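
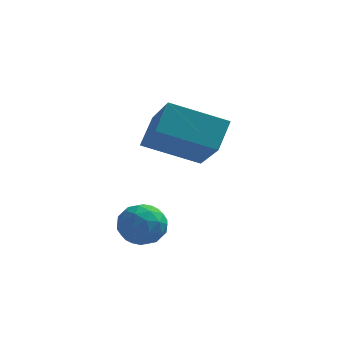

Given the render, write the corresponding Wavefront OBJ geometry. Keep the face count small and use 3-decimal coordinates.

v -1.986 2.794 0.335
v -1.776 3.458 1.01
v -2.57 4.117 -0.787
v -2.36 4.781 -0.112
v -0.5 2.939 -0.268
v -0.29 3.603 0.407
v -1.084 4.262 -1.39
v -0.874 4.926 -0.715
v -2.79 2.019 -2.489
v -2.444 2.448 -2.141
v -1.916 1.452 -2.659
v -1.57 1.881 -2.311
v -2.005 1.497 -2.015
v -2.545 1.847 -1.91
v -1.815 2.053 -2.89
v -2.355 2.403 -2.785
v -1.841 2.469 -2.389
v -1.959 2.125 -1.848
v -2.401 1.775 -2.952
v -2.519 1.431 -2.411
v -2.693 2.283 -2.3
v -1.667 1.617 -2.5
v -1.922 1.391 -2.326
v -1.719 1.643 -2.121
v -2.753 1.93 -2.164
v -2.55 2.182 -1.959
v -2.292 1.623 -1.885
v -1.81 1.718 -2.841
v -1.607 1.97 -2.636
v -2.641 2.257 -2.679
v -2.438 2.509 -2.474
v -2.068 2.277 -2.915
v -2.136 2.548 -2.241
v -1.622 2.215 -2.341
v -1.766 2.316 -2.682
v -2.084 2.522 -2.62
v -2.205 2.346 -1.923
v -1.692 2.013 -2.023
v -1.947 1.787 -1.849
v -2.265 1.992 -1.787
v -1.851 2.358 -2.069
v -2.668 1.887 -2.777
v -2.155 1.554 -2.877
v -2.095 1.908 -3.013
v -2.413 2.113 -2.951
v -2.738 1.685 -2.459
v -2.224 1.352 -2.559
v -2.276 1.378 -2.18
v -2.594 1.584 -2.118
v -2.509 1.542 -2.731
f 2 4 1
f 5 2 1
f 1 4 3
f 3 5 1
f 2 8 4
f 6 2 5
f 6 8 2
f 4 8 3
f 7 5 3
f 3 8 7
f 7 6 5
f 8 6 7
f 9 46 25
f 46 20 49
f 25 49 14
f 46 49 25
f 9 25 21
f 25 14 26
f 21 26 10
f 25 26 21
f 9 21 30
f 21 10 31
f 30 31 16
f 21 31 30
f 9 30 42
f 30 16 45
f 42 45 19
f 30 45 42
f 9 42 46
f 42 19 50
f 46 50 20
f 42 50 46
f 10 26 37
f 26 14 40
f 37 40 18
f 26 40 37
f 14 49 27
f 49 20 48
f 27 48 13
f 49 48 27
f 20 50 47
f 50 19 43
f 47 43 11
f 50 43 47
f 19 45 44
f 45 16 32
f 44 32 15
f 45 32 44
f 16 31 36
f 31 10 33
f 36 33 17
f 31 33 36
f 12 38 24
f 38 18 39
f 24 39 13
f 38 39 24
f 12 24 22
f 24 13 23
f 22 23 11
f 24 23 22
f 12 22 29
f 22 11 28
f 29 28 15
f 22 28 29
f 12 29 34
f 29 15 35
f 34 35 17
f 29 35 34
f 12 34 38
f 34 17 41
f 38 41 18
f 34 41 38
f 13 39 27
f 39 18 40
f 27 40 14
f 39 40 27
f 11 23 47
f 23 13 48
f 47 48 20
f 23 48 47
f 15 28 44
f 28 11 43
f 44 43 19
f 28 43 44
f 17 35 36
f 35 15 32
f 36 32 16
f 35 32 36
f 18 41 37
f 41 17 33
f 37 33 10
f 41 33 37



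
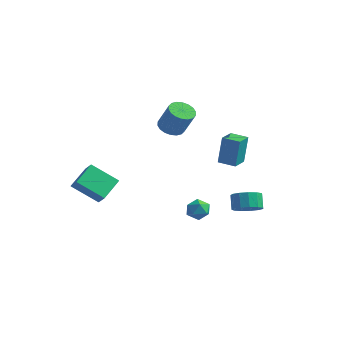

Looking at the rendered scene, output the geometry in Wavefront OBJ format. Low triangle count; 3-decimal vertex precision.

v 2.692 0.295 1.593
v 2.802 0.544 3.513
v 2.495 1.46 1.453
v 2.606 1.709 3.374
v 3.794 0.471 1.506
v 3.905 0.72 3.427
v 3.598 1.636 1.367
v 3.708 1.885 3.287
v -3.514 -2.977 -2.267
v -5.026 -3.688 -1.079
v -3.607 -1.454 -1.474
v -5.119 -2.165 -0.286
v -2.821 -3.295 -1.574
v -4.333 -4.006 -0.386
v -2.914 -1.772 -0.781
v -4.426 -2.483 0.407
v 2.859 3.231 -3.539
v 3.365 2.664 -2.953
v 2.928 3.183 -2.074
v 2.421 3.749 -2.661
v 3.675 3.096 -3.054
v 3.238 3.614 -2.175
v 3.726 3.57 -3.308
v 3.289 4.089 -2.429
v 3.501 3.937 -3.636
v 3.064 4.456 -2.758
v 3.073 4.079 -3.934
v 2.636 4.598 -3.055
v 2.576 3.952 -4.106
v 2.139 4.471 -3.227
v 2.169 3.596 -4.098
v 1.732 4.115 -3.219
v 1.981 3.124 -3.913
v 1.544 3.643 -3.034
v 2.071 2.686 -3.609
v 1.634 3.204 -2.731
v 2.412 2.42 -3.283
v 1.975 2.939 -2.405
v 2.894 2.412 -3.039
v 2.457 2.931 -2.16
v -1.555 1.549 2.81
v -0.859 1.93 2.452
v 0.03 1.832 4.071
v -0.665 1.451 4.43
v -1.065 2.231 2.583
v -0.175 2.133 4.202
v -1.367 2.397 2.759
v -0.478 2.299 4.378
v -1.706 2.395 2.945
v -0.817 2.297 4.564
v -2.016 2.226 3.104
v -1.126 2.128 4.724
v -2.234 1.922 3.206
v -1.345 1.824 4.825
v -2.317 1.545 3.229
v -1.428 1.447 4.848
v -2.25 1.168 3.169
v -1.361 1.07 4.788
v -2.045 0.867 3.038
v -1.155 0.769 4.657
v -1.742 0.701 2.862
v -0.853 0.603 4.481
v -1.403 0.703 2.676
v -0.514 0.605 4.295
v -1.094 0.872 2.516
v -0.204 0.774 4.136
v -0.875 1.176 2.415
v 0.014 1.078 4.034
v -0.792 1.553 2.392
v 0.097 1.455 4.011
v 3.69 -3.221 -0.85
v 4.419 -3.048 -0.641
v 3.561 -3.932 0.181
v 4.29 -3.759 0.39
v 3.74 -3.209 0.407
v 3.819 -2.77 -0.23
v 4.161 -4.21 -0.23
v 4.24 -3.771 -0.867
v 4.71 -3.659 -0.257
v 4.45 -3.041 0.137
v 3.53 -3.939 -0.597
v 3.27 -3.321 -0.203
f 2 4 1
f 5 2 1
f 1 4 3
f 3 5 1
f 2 8 4
f 6 2 5
f 6 8 2
f 4 8 3
f 7 5 3
f 3 8 7
f 7 6 5
f 8 6 7
f 10 12 9
f 13 10 9
f 9 12 11
f 11 13 9
f 10 16 12
f 14 10 13
f 14 16 10
f 12 16 11
f 15 13 11
f 11 16 15
f 15 14 13
f 16 14 15
f 18 17 21
f 18 21 19
f 19 21 22
f 19 22 20
f 21 17 23
f 21 23 22
f 22 23 24
f 22 24 20
f 23 17 25
f 23 25 24
f 24 25 26
f 24 26 20
f 25 17 27
f 25 27 26
f 26 27 28
f 26 28 20
f 27 17 29
f 27 29 28
f 28 29 30
f 28 30 20
f 29 17 31
f 29 31 30
f 30 31 32
f 30 32 20
f 31 17 33
f 31 33 32
f 32 33 34
f 32 34 20
f 33 17 35
f 33 35 34
f 34 35 36
f 34 36 20
f 35 17 37
f 35 37 36
f 36 37 38
f 36 38 20
f 37 17 39
f 37 39 38
f 38 39 40
f 38 40 20
f 39 17 18
f 39 18 40
f 40 18 19
f 40 19 20
f 42 41 45
f 42 45 43
f 43 45 46
f 43 46 44
f 45 41 47
f 45 47 46
f 46 47 48
f 46 48 44
f 47 41 49
f 47 49 48
f 48 49 50
f 48 50 44
f 49 41 51
f 49 51 50
f 50 51 52
f 50 52 44
f 51 41 53
f 51 53 52
f 52 53 54
f 52 54 44
f 53 41 55
f 53 55 54
f 54 55 56
f 54 56 44
f 55 41 57
f 55 57 56
f 56 57 58
f 56 58 44
f 57 41 59
f 57 59 58
f 58 59 60
f 58 60 44
f 59 41 61
f 59 61 60
f 60 61 62
f 60 62 44
f 61 41 63
f 61 63 62
f 62 63 64
f 62 64 44
f 63 41 65
f 63 65 64
f 64 65 66
f 64 66 44
f 65 41 67
f 65 67 66
f 66 67 68
f 66 68 44
f 67 41 69
f 67 69 68
f 68 69 70
f 68 70 44
f 69 41 42
f 69 42 70
f 70 42 43
f 70 43 44
f 71 82 76
f 71 76 72
f 71 72 78
f 71 78 81
f 71 81 82
f 72 76 80
f 76 82 75
f 82 81 73
f 81 78 77
f 78 72 79
f 74 80 75
f 74 75 73
f 74 73 77
f 74 77 79
f 74 79 80
f 75 80 76
f 73 75 82
f 77 73 81
f 79 77 78
f 80 79 72



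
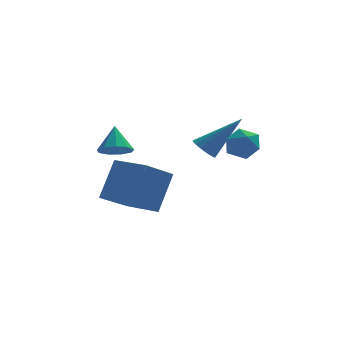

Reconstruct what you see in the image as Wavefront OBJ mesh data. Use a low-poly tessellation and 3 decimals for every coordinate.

v -1.588 -3.657 -0.739
v -0.906 -3.801 -0.671
v -1.532 -2.923 0.259
v -0.966 -3.417 -0.951
v -1.316 -3.146 -1.131
v -1.794 -3.113 -1.128
v -2.175 -3.336 -0.943
v -2.282 -3.709 -0.662
v -2.064 -4.058 -0.417
v -1.623 -4.219 -0.323
v -1.166 -4.118 -0.423
v 0.31 -1.319 -4.992
v -0.869 -2.22 -4.103
v -0.779 -0.035 -5.136
v -1.959 -0.936 -4.247
v 0.999 -0.544 -3.293
v -0.181 -1.445 -2.404
v -0.091 0.74 -3.437
v -1.27 -0.161 -2.548
v 2.296 -0.018 -2.179
v 2.723 0.11 -2.61
v 3.824 0.058 -0.641
v 2.625 0.377 -2.526
v 2.451 0.554 -2.362
v 2.242 0.599 -2.156
v 2.045 0.503 -1.956
v 1.906 0.288 -1.807
v 1.856 0.002 -1.743
v 1.906 -0.288 -1.779
v 2.046 -0.516 -1.907
v 2.243 -0.63 -2.097
v 2.453 -0.604 -2.306
v 2.626 -0.444 -2.486
v 2.723 -0.186 -2.596
v 3.442 -1.233 -1.883
v 4.176 -1.513 -1.687
v 2.904 -2.007 -0.973
v 3.638 -2.287 -0.777
v 3.437 -1.521 -0.605
v 3.77 -1.043 -1.168
v 3.31 -2.477 -1.492
v 3.643 -1.999 -2.055
v 4.095 -2.281 -1.445
v 4.173 -1.691 -0.897
v 2.907 -1.829 -1.763
v 2.985 -1.239 -1.215
f 2 1 4
f 2 4 3
f 4 1 5
f 4 5 3
f 5 1 6
f 5 6 3
f 6 1 7
f 6 7 3
f 7 1 8
f 7 8 3
f 8 1 9
f 8 9 3
f 9 1 10
f 9 10 3
f 10 1 11
f 10 11 3
f 11 1 2
f 11 2 3
f 13 15 12
f 16 13 12
f 12 15 14
f 14 16 12
f 13 19 15
f 17 13 16
f 17 19 13
f 15 19 14
f 18 16 14
f 14 19 18
f 18 17 16
f 19 17 18
f 21 20 23
f 21 23 22
f 23 20 24
f 23 24 22
f 24 20 25
f 24 25 22
f 25 20 26
f 25 26 22
f 26 20 27
f 26 27 22
f 27 20 28
f 27 28 22
f 28 20 29
f 28 29 22
f 29 20 30
f 29 30 22
f 30 20 31
f 30 31 22
f 31 20 32
f 31 32 22
f 32 20 33
f 32 33 22
f 33 20 34
f 33 34 22
f 34 20 21
f 34 21 22
f 35 46 40
f 35 40 36
f 35 36 42
f 35 42 45
f 35 45 46
f 36 40 44
f 40 46 39
f 46 45 37
f 45 42 41
f 42 36 43
f 38 44 39
f 38 39 37
f 38 37 41
f 38 41 43
f 38 43 44
f 39 44 40
f 37 39 46
f 41 37 45
f 43 41 42
f 44 43 36



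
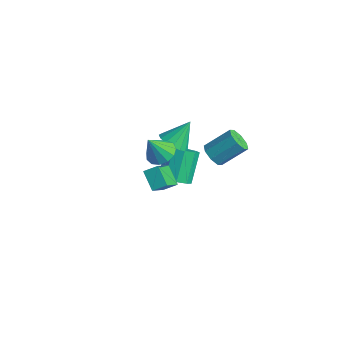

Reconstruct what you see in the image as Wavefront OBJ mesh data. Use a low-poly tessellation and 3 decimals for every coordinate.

v -2.03 1.394 -3.438
v -1.086 1.56 -3.12
v -1.846 2.792 -1.504
v -2.79 2.626 -1.822
v -1.27 2.044 -3.577
v -2.03 3.277 -1.961
v -1.81 2.224 -3.968
v -2.57 3.457 -2.352
v -2.453 2.016 -4.112
v -3.213 3.249 -2.496
v -2.898 1.516 -3.94
v -3.658 2.749 -2.324
v -2.937 0.959 -3.533
v -3.697 2.192 -1.917
v -2.551 0.605 -3.082
v -3.312 1.838 -1.466
v -1.922 0.62 -2.797
v -2.682 1.853 -1.181
v -1.343 0.997 -2.812
v -2.103 2.23 -1.197
v -2.874 2.004 -0.872
v -2.154 2.477 -1.339
v -2.746 3.156 0.492
v -2.581 2.705 -1.491
v -3.087 2.744 -1.478
v -3.535 2.585 -1.301
v -3.806 2.271 -1.01
v -3.828 1.885 -0.682
v -3.593 1.53 -0.405
v -3.166 1.303 -0.253
v -2.661 1.263 -0.266
v -2.212 1.422 -0.442
v -1.941 1.737 -0.734
v -1.92 2.123 -1.062
v 0.241 2.351 0.093
v 0.722 1.789 0.447
v 1.4 3.107 1.62
v 0.919 3.669 1.267
v 1.003 2.075 -0.036
v 1.68 3.393 1.137
v 0.837 2.523 -0.443
v 1.514 3.841 0.73
v 0.322 2.87 -0.536
v 1 4.188 0.637
v -0.24 2.913 -0.26
v 0.438 4.231 0.913
v -0.52 2.627 0.223
v 0.157 3.945 1.396
v -0.354 2.179 0.63
v 0.323 3.497 1.803
v 0.16 1.832 0.723
v 0.838 3.15 1.896
v 2.616 -4.427 4.769
v 3.039 -3.788 5.158
v 1.887 -3.119 3.413
v 2.31 -2.48 3.802
v 3.63 -4.64 4.018
v 4.053 -4.001 4.407
v 2.901 -3.332 2.662
v 3.324 -2.693 3.051
v -2.268 0.624 -0.512
v -1.706 1.261 -0.11
v -2.472 -0.144 0.992
v -2.197 1.455 -0.078
v -2.712 1.385 -0.183
v -3.085 1.073 -0.393
v -3.2 0.619 -0.64
v -3.018 0.166 -0.846
v -2.599 -0.141 -0.947
v -2.075 -0.206 -0.909
v -1.612 -0.007 -0.745
v -1.357 0.392 -0.507
v -1.392 0.865 -0.27
f 2 1 5
f 2 5 3
f 3 5 6
f 3 6 4
f 5 1 7
f 5 7 6
f 6 7 8
f 6 8 4
f 7 1 9
f 7 9 8
f 8 9 10
f 8 10 4
f 9 1 11
f 9 11 10
f 10 11 12
f 10 12 4
f 11 1 13
f 11 13 12
f 12 13 14
f 12 14 4
f 13 1 15
f 13 15 14
f 14 15 16
f 14 16 4
f 15 1 17
f 15 17 16
f 16 17 18
f 16 18 4
f 17 1 19
f 17 19 18
f 18 19 20
f 18 20 4
f 19 1 2
f 19 2 20
f 20 2 3
f 20 3 4
f 22 21 24
f 22 24 23
f 24 21 25
f 24 25 23
f 25 21 26
f 25 26 23
f 26 21 27
f 26 27 23
f 27 21 28
f 27 28 23
f 28 21 29
f 28 29 23
f 29 21 30
f 29 30 23
f 30 21 31
f 30 31 23
f 31 21 32
f 31 32 23
f 32 21 33
f 32 33 23
f 33 21 34
f 33 34 23
f 34 21 22
f 34 22 23
f 36 35 39
f 36 39 37
f 37 39 40
f 37 40 38
f 39 35 41
f 39 41 40
f 40 41 42
f 40 42 38
f 41 35 43
f 41 43 42
f 42 43 44
f 42 44 38
f 43 35 45
f 43 45 44
f 44 45 46
f 44 46 38
f 45 35 47
f 45 47 46
f 46 47 48
f 46 48 38
f 47 35 49
f 47 49 48
f 48 49 50
f 48 50 38
f 49 35 51
f 49 51 50
f 50 51 52
f 50 52 38
f 51 35 36
f 51 36 52
f 52 36 37
f 52 37 38
f 54 56 53
f 57 54 53
f 53 56 55
f 55 57 53
f 54 60 56
f 58 54 57
f 58 60 54
f 56 60 55
f 59 57 55
f 55 60 59
f 59 58 57
f 60 58 59
f 62 61 64
f 62 64 63
f 64 61 65
f 64 65 63
f 65 61 66
f 65 66 63
f 66 61 67
f 66 67 63
f 67 61 68
f 67 68 63
f 68 61 69
f 68 69 63
f 69 61 70
f 69 70 63
f 70 61 71
f 70 71 63
f 71 61 72
f 71 72 63
f 72 61 73
f 72 73 63
f 73 61 62
f 73 62 63



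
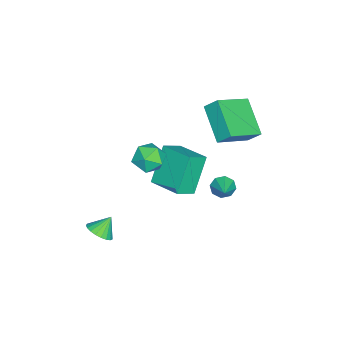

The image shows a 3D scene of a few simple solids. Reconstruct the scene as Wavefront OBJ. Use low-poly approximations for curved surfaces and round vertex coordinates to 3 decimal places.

v -0.68 0.767 -2.486
v -0.353 0.775 -3.036
v 0.34 1.153 -1.874
v -0.571 1.203 -2.942
v -0.853 1.376 -2.581
v -1.034 1.192 -2.164
v -1.007 0.759 -1.936
v -0.788 0.331 -2.03
v -0.506 0.158 -2.391
v -0.326 0.342 -2.808
v 4.261 -3.646 -2.645
v 4.865 -3.332 -2.379
v 3.719 -3.254 -1.875
v 4.758 -3.117 -2.565
v 4.565 -2.993 -2.764
v 4.319 -2.982 -2.942
v 4.064 -3.086 -3.069
v 3.843 -3.287 -3.123
v 3.694 -3.55 -3.094
v 3.643 -3.829 -2.987
v 3.699 -4.077 -2.821
v 3.853 -4.251 -2.625
v 4.077 -4.319 -2.432
v 4.332 -4.272 -2.276
v 4.576 -4.116 -2.183
v 4.765 -3.879 -2.171
v 4.867 -3.602 -2.24
v 3.737 -0.861 2.617
v 4.465 -1.243 2.912
v 2.995 -1.477 3.648
v 3.723 -1.859 3.943
v 3.622 -0.995 4.018
v 4.081 -0.614 3.38
v 3.379 -2.106 3.18
v 3.838 -1.725 2.542
v 4.243 -2.012 3.26
v 4.393 -1.325 3.778
v 3.067 -1.395 2.782
v 3.217 -0.708 3.3
v -0.195 -0.08 3.919
v -0.166 0.572 4.609
v -1.7 0.93 3.027
v -1.671 1.582 3.717
v 1.191 1.018 2.823
v 1.22 1.67 3.513
v -0.314 2.028 1.931
v -0.285 2.68 2.621
v 2.631 -0.841 0.597
v 1.488 -0.646 2.312
v 3.364 0.66 0.915
v 2.221 0.855 2.63
v 3.459 -1.375 1.21
v 2.316 -1.18 2.925
v 4.192 0.126 1.528
v 3.049 0.321 3.243
f 2 1 4
f 2 4 3
f 4 1 5
f 4 5 3
f 5 1 6
f 5 6 3
f 6 1 7
f 6 7 3
f 7 1 8
f 7 8 3
f 8 1 9
f 8 9 3
f 9 1 10
f 9 10 3
f 10 1 2
f 10 2 3
f 12 11 14
f 12 14 13
f 14 11 15
f 14 15 13
f 15 11 16
f 15 16 13
f 16 11 17
f 16 17 13
f 17 11 18
f 17 18 13
f 18 11 19
f 18 19 13
f 19 11 20
f 19 20 13
f 20 11 21
f 20 21 13
f 21 11 22
f 21 22 13
f 22 11 23
f 22 23 13
f 23 11 24
f 23 24 13
f 24 11 25
f 24 25 13
f 25 11 26
f 25 26 13
f 26 11 27
f 26 27 13
f 27 11 12
f 27 12 13
f 28 39 33
f 28 33 29
f 28 29 35
f 28 35 38
f 28 38 39
f 29 33 37
f 33 39 32
f 39 38 30
f 38 35 34
f 35 29 36
f 31 37 32
f 31 32 30
f 31 30 34
f 31 34 36
f 31 36 37
f 32 37 33
f 30 32 39
f 34 30 38
f 36 34 35
f 37 36 29
f 41 43 40
f 44 41 40
f 40 43 42
f 42 44 40
f 41 47 43
f 45 41 44
f 45 47 41
f 43 47 42
f 46 44 42
f 42 47 46
f 46 45 44
f 47 45 46
f 49 51 48
f 52 49 48
f 48 51 50
f 50 52 48
f 49 55 51
f 53 49 52
f 53 55 49
f 51 55 50
f 54 52 50
f 50 55 54
f 54 53 52
f 55 53 54



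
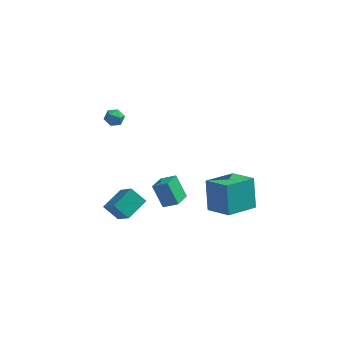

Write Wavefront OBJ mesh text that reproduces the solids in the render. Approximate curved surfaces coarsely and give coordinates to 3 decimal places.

v 2.408 -2.664 -2.042
v 2.155 -1.696 -0.287
v 3.793 -1.218 -2.64
v 3.541 -0.25 -0.885
v 3.699 -3.61 -1.335
v 3.447 -2.642 0.42
v 5.085 -2.164 -1.933
v 4.832 -1.196 -0.178
v -1.801 -4.556 -1.427
v -2.691 -4.25 -0.699
v -2.637 -3.36 -2.951
v -3.528 -3.055 -2.223
v -0.992 -3.365 -0.937
v -1.883 -3.06 -0.209
v -1.829 -2.17 -2.461
v -2.719 -1.864 -1.733
v -4.324 3.679 -0.464
v -3.68 3.581 -0.633
v -4.18 3.079 0.433
v -3.536 2.981 0.264
v -3.745 3.592 0.454
v -3.834 3.963 -0.101
v -4.026 2.697 -0.099
v -4.115 3.068 -0.654
v -3.496 2.974 -0.408
v -3.322 3.527 -0.066
v -4.538 3.133 -0.134
v -4.364 3.686 0.208
v -0.554 -3.977 1.168
v 0.317 -4.091 1.704
v -0.222 -2.923 0.852
v 0.65 -3.037 1.389
v 0.13 -4.563 -0.069
v 1.002 -4.677 0.468
v 0.463 -3.509 -0.384
v 1.334 -3.623 0.152
f 2 4 1
f 5 2 1
f 1 4 3
f 3 5 1
f 2 8 4
f 6 2 5
f 6 8 2
f 4 8 3
f 7 5 3
f 3 8 7
f 7 6 5
f 8 6 7
f 10 12 9
f 13 10 9
f 9 12 11
f 11 13 9
f 10 16 12
f 14 10 13
f 14 16 10
f 12 16 11
f 15 13 11
f 11 16 15
f 15 14 13
f 16 14 15
f 17 28 22
f 17 22 18
f 17 18 24
f 17 24 27
f 17 27 28
f 18 22 26
f 22 28 21
f 28 27 19
f 27 24 23
f 24 18 25
f 20 26 21
f 20 21 19
f 20 19 23
f 20 23 25
f 20 25 26
f 21 26 22
f 19 21 28
f 23 19 27
f 25 23 24
f 26 25 18
f 30 32 29
f 33 30 29
f 29 32 31
f 31 33 29
f 30 36 32
f 34 30 33
f 34 36 30
f 32 36 31
f 35 33 31
f 31 36 35
f 35 34 33
f 36 34 35



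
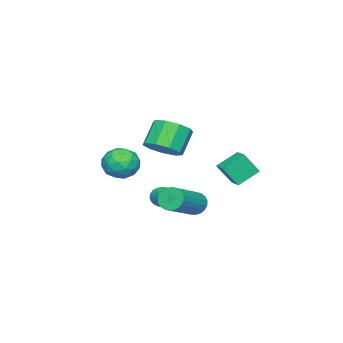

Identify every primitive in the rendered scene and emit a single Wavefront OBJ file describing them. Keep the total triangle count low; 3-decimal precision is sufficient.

v 3.747 2.39 2.538
v 4.252 3.034 2.936
v 3.397 3.035 4.019
v 2.893 2.39 3.622
v 3.808 3.296 2.586
v 2.954 3.297 3.669
v 3.337 3.134 2.214
v 2.482 3.135 3.297
v 3.057 2.623 1.993
v 2.202 2.624 3.077
v 3.1 2.003 2.028
v 2.246 2.004 3.112
v 3.446 1.564 2.301
v 2.592 1.565 3.385
v 3.933 1.511 2.686
v 3.079 1.512 3.769
v 4.333 1.869 3.001
v 3.479 1.87 4.084
v 4.459 2.471 3.1
v 3.604 2.472 4.183
v -0.958 -0.51 -2.682
v -0.561 -0.703 -3.073
v 0.038 0.27 -2.058
v -0.641 -0.515 -3.18
v -0.77 -0.327 -3.21
v -0.927 -0.166 -3.16
v -1.089 -0.058 -3.038
v -1.231 -0.019 -2.861
v -1.331 -0.054 -2.656
v -1.374 -0.159 -2.456
v -1.354 -0.317 -2.29
v -1.274 -0.505 -2.184
v -1.145 -0.693 -2.153
v -0.988 -0.854 -2.203
v -0.826 -0.962 -2.326
v -0.685 -1.001 -2.503
v -0.584 -0.966 -2.707
v -0.541 -0.861 -2.908
v -1.82 3.752 -0.27
v -1.434 3.157 0.772
v -1.281 4.389 -0.106
v -0.895 3.794 0.936
v -0.925 3.166 -0.936
v -0.539 2.571 0.106
v -0.386 3.803 -0.772
v -0 3.208 0.27
v 0.227 1.909 -2.111
v 0.519 2.126 -2.662
v 2.465 2.049 -1.659
v 2.173 1.831 -1.109
v 0.462 2.361 -2.531
v 2.407 2.283 -1.529
v 0.363 2.517 -2.328
v 2.309 2.44 -1.326
v 0.241 2.568 -2.088
v 2.187 2.491 -1.085
v 0.117 2.505 -1.851
v 2.062 2.428 -0.849
v 0.012 2.339 -1.66
v 1.957 2.262 -0.657
v -0.056 2.099 -1.546
v 1.889 2.021 -0.544
v -0.075 1.825 -1.531
v 1.87 1.748 -0.528
v -0.042 1.566 -1.615
v 1.904 1.489 -0.613
v 0.038 1.367 -1.786
v 1.983 1.289 -0.783
v 0.151 1.261 -2.012
v 2.096 1.183 -1.01
v 0.276 1.267 -2.256
v 2.222 1.189 -1.254
v 0.394 1.384 -2.475
v 2.339 1.306 -1.472
v 0.482 1.592 -2.631
v 2.428 1.514 -1.628
v 0.527 1.854 -2.697
v 2.472 1.777 -1.694
v 1.992 -0.133 1.101
v 2.513 0.47 0.631
v 3.087 -1.15 1.009
v 3.608 -0.547 0.539
v 3.427 -0.402 1.434
v 2.75 0.226 1.492
v 2.85 -0.906 0.148
v 2.173 -0.278 0.206
v 3.043 -0.008 0.042
v 3.399 0.304 0.837
v 2.201 -0.984 0.803
v 2.557 -0.672 1.598
v 2.156 0.258 0.875
v 3.444 -0.938 0.765
v 3.337 -0.853 1.292
v 3.643 -0.498 1.016
v 2.296 0.114 1.38
v 2.602 0.469 1.104
v 3.139 -0.044 1.576
v 2.998 -1.149 0.536
v 3.304 -0.794 0.26
v 1.957 -0.182 0.624
v 2.263 0.173 0.348
v 2.461 -0.636 0.064
v 2.774 0.332 0.252
v 3.417 -0.266 0.197
v 2.972 -0.477 -0.032
v 2.574 -0.108 0.002
v 2.984 0.515 0.719
v 3.627 -0.083 0.665
v 3.521 0.002 1.191
v 3.123 0.371 1.225
v 3.295 0.234 0.373
v 1.973 -0.597 0.975
v 2.616 -1.195 0.921
v 2.477 -1.051 0.415
v 2.079 -0.682 0.449
v 2.183 -0.414 1.443
v 2.826 -1.012 1.388
v 3.026 -0.572 1.638
v 2.628 -0.203 1.672
v 2.305 -0.914 1.267
f 2 1 5
f 2 5 3
f 3 5 6
f 3 6 4
f 5 1 7
f 5 7 6
f 6 7 8
f 6 8 4
f 7 1 9
f 7 9 8
f 8 9 10
f 8 10 4
f 9 1 11
f 9 11 10
f 10 11 12
f 10 12 4
f 11 1 13
f 11 13 12
f 12 13 14
f 12 14 4
f 13 1 15
f 13 15 14
f 14 15 16
f 14 16 4
f 15 1 17
f 15 17 16
f 16 17 18
f 16 18 4
f 17 1 19
f 17 19 18
f 18 19 20
f 18 20 4
f 19 1 2
f 19 2 20
f 20 2 3
f 20 3 4
f 22 21 24
f 22 24 23
f 24 21 25
f 24 25 23
f 25 21 26
f 25 26 23
f 26 21 27
f 26 27 23
f 27 21 28
f 27 28 23
f 28 21 29
f 28 29 23
f 29 21 30
f 29 30 23
f 30 21 31
f 30 31 23
f 31 21 32
f 31 32 23
f 32 21 33
f 32 33 23
f 33 21 34
f 33 34 23
f 34 21 35
f 34 35 23
f 35 21 36
f 35 36 23
f 36 21 37
f 36 37 23
f 37 21 38
f 37 38 23
f 38 21 22
f 38 22 23
f 40 42 39
f 43 40 39
f 39 42 41
f 41 43 39
f 40 46 42
f 44 40 43
f 44 46 40
f 42 46 41
f 45 43 41
f 41 46 45
f 45 44 43
f 46 44 45
f 48 47 51
f 48 51 49
f 49 51 52
f 49 52 50
f 51 47 53
f 51 53 52
f 52 53 54
f 52 54 50
f 53 47 55
f 53 55 54
f 54 55 56
f 54 56 50
f 55 47 57
f 55 57 56
f 56 57 58
f 56 58 50
f 57 47 59
f 57 59 58
f 58 59 60
f 58 60 50
f 59 47 61
f 59 61 60
f 60 61 62
f 60 62 50
f 61 47 63
f 61 63 62
f 62 63 64
f 62 64 50
f 63 47 65
f 63 65 64
f 64 65 66
f 64 66 50
f 65 47 67
f 65 67 66
f 66 67 68
f 66 68 50
f 67 47 69
f 67 69 68
f 68 69 70
f 68 70 50
f 69 47 71
f 69 71 70
f 70 71 72
f 70 72 50
f 71 47 73
f 71 73 72
f 72 73 74
f 72 74 50
f 73 47 75
f 73 75 74
f 74 75 76
f 74 76 50
f 75 47 77
f 75 77 76
f 76 77 78
f 76 78 50
f 77 47 48
f 77 48 78
f 78 48 49
f 78 49 50
f 79 116 95
f 116 90 119
f 95 119 84
f 116 119 95
f 79 95 91
f 95 84 96
f 91 96 80
f 95 96 91
f 79 91 100
f 91 80 101
f 100 101 86
f 91 101 100
f 79 100 112
f 100 86 115
f 112 115 89
f 100 115 112
f 79 112 116
f 112 89 120
f 116 120 90
f 112 120 116
f 80 96 107
f 96 84 110
f 107 110 88
f 96 110 107
f 84 119 97
f 119 90 118
f 97 118 83
f 119 118 97
f 90 120 117
f 120 89 113
f 117 113 81
f 120 113 117
f 89 115 114
f 115 86 102
f 114 102 85
f 115 102 114
f 86 101 106
f 101 80 103
f 106 103 87
f 101 103 106
f 82 108 94
f 108 88 109
f 94 109 83
f 108 109 94
f 82 94 92
f 94 83 93
f 92 93 81
f 94 93 92
f 82 92 99
f 92 81 98
f 99 98 85
f 92 98 99
f 82 99 104
f 99 85 105
f 104 105 87
f 99 105 104
f 82 104 108
f 104 87 111
f 108 111 88
f 104 111 108
f 83 109 97
f 109 88 110
f 97 110 84
f 109 110 97
f 81 93 117
f 93 83 118
f 117 118 90
f 93 118 117
f 85 98 114
f 98 81 113
f 114 113 89
f 98 113 114
f 87 105 106
f 105 85 102
f 106 102 86
f 105 102 106
f 88 111 107
f 111 87 103
f 107 103 80
f 111 103 107



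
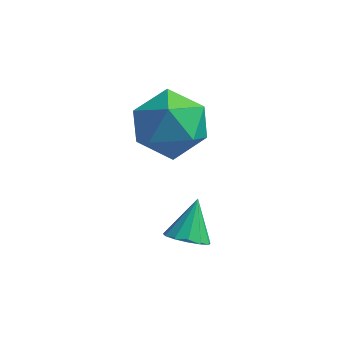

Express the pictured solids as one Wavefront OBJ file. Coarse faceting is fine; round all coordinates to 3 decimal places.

v 1.89 0.998 -0.426
v 2.802 1.316 -0.368
v 2.378 -0.456 -0.112
v 3.29 -0.138 -0.054
v 2.645 0.115 0.622
v 2.344 1.013 0.428
v 2.836 -0.153 -0.908
v 2.535 0.745 -1.102
v 3.386 0.605 -0.666
v 3.269 0.77 0.28
v 1.911 0.09 -0.76
v 1.794 0.255 0.186
v 3.442 -1.11 -2.709
v 3.974 -1.19 -2.659
v 3.478 -0.39 -1.931
v 3.939 -0.968 -2.864
v 3.747 -0.79 -3.019
v 3.458 -0.714 -3.076
v 3.164 -0.764 -3.016
v 2.958 -0.923 -2.859
v 2.906 -1.142 -2.654
v 3.024 -1.351 -2.466
v 3.275 -1.483 -2.356
v 3.578 -1.496 -2.357
v 3.839 -1.387 -2.47
f 1 12 6
f 1 6 2
f 1 2 8
f 1 8 11
f 1 11 12
f 2 6 10
f 6 12 5
f 12 11 3
f 11 8 7
f 8 2 9
f 4 10 5
f 4 5 3
f 4 3 7
f 4 7 9
f 4 9 10
f 5 10 6
f 3 5 12
f 7 3 11
f 9 7 8
f 10 9 2
f 14 13 16
f 14 16 15
f 16 13 17
f 16 17 15
f 17 13 18
f 17 18 15
f 18 13 19
f 18 19 15
f 19 13 20
f 19 20 15
f 20 13 21
f 20 21 15
f 21 13 22
f 21 22 15
f 22 13 23
f 22 23 15
f 23 13 24
f 23 24 15
f 24 13 25
f 24 25 15
f 25 13 14
f 25 14 15



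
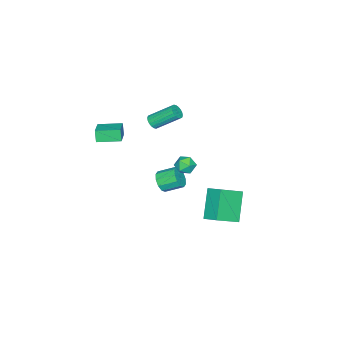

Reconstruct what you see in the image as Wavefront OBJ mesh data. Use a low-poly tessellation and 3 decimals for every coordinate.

v 2.536 -2.614 3.291
v 2.329 -2.802 4.051
v 1.883 -1.36 3.423
v 1.676 -1.548 4.183
v 3.624 -2.092 3.717
v 3.417 -2.28 4.477
v 2.971 -0.838 3.849
v 2.764 -1.026 4.609
v -3.202 -2.498 0.469
v -2.797 -2.196 0.306
v -3.354 -0.86 1.409
v -3.758 -1.162 1.571
v -2.969 -2.141 0.154
v -3.525 -0.805 1.256
v -3.186 -2.157 0.063
v -3.743 -0.821 1.166
v -3.406 -2.241 0.053
v -3.963 -0.904 1.156
v -3.586 -2.375 0.125
v -4.143 -1.039 1.228
v -3.69 -2.534 0.265
v -4.247 -1.197 1.368
v -3.697 -2.686 0.446
v -4.254 -1.349 1.549
v -3.606 -2.8 0.631
v -4.163 -1.464 1.734
v -3.435 -2.855 0.784
v -3.991 -1.519 1.886
v -3.217 -2.839 0.874
v -3.774 -1.503 1.977
v -2.997 -2.756 0.884
v -3.554 -1.419 1.987
v -2.817 -2.621 0.812
v -3.374 -1.285 1.915
v -2.713 -2.463 0.672
v -3.27 -1.126 1.775
v -2.706 -2.311 0.491
v -3.263 -0.974 1.594
v 1.023 0.558 -0.599
v 1.519 0.489 -0.081
v 1.093 1.474 0.456
v 0.597 1.542 -0.061
v 1.692 0.741 -0.405
v 1.266 1.726 0.133
v 1.609 0.923 -0.803
v 1.183 1.907 -0.265
v 1.303 0.965 -1.123
v 0.877 1.949 -0.585
v 0.889 0.852 -1.243
v 0.464 1.836 -0.705
v 0.527 0.626 -1.116
v 0.101 1.611 -0.579
v 0.354 0.374 -0.793
v -0.072 1.359 -0.255
v 0.437 0.193 -0.395
v 0.011 1.177 0.143
v 0.743 0.151 -0.075
v 0.317 1.135 0.463
v 1.156 0.264 0.045
v 0.731 1.248 0.583
v -1.6 3.362 -4.998
v -2.932 2.875 -3.422
v -1.359 4.353 -4.488
v -2.69 3.865 -2.912
v -0.29 2.595 -4.128
v -1.621 2.107 -2.552
v -0.048 3.585 -3.618
v -1.38 3.098 -2.042
v -0.079 1.858 1.172
v 0.244 2.058 0.604
v 0.896 1.662 1.656
v 1.219 1.862 1.088
v 0.882 2.319 1.468
v 0.279 2.44 1.169
v 0.861 1.28 1.091
v 0.258 1.401 0.792
v 0.825 1.701 0.554
v 0.837 2.343 0.787
v 0.303 1.377 1.473
v 0.315 2.019 1.706
f 2 4 1
f 5 2 1
f 1 4 3
f 3 5 1
f 2 8 4
f 6 2 5
f 6 8 2
f 4 8 3
f 7 5 3
f 3 8 7
f 7 6 5
f 8 6 7
f 10 9 13
f 10 13 11
f 11 13 14
f 11 14 12
f 13 9 15
f 13 15 14
f 14 15 16
f 14 16 12
f 15 9 17
f 15 17 16
f 16 17 18
f 16 18 12
f 17 9 19
f 17 19 18
f 18 19 20
f 18 20 12
f 19 9 21
f 19 21 20
f 20 21 22
f 20 22 12
f 21 9 23
f 21 23 22
f 22 23 24
f 22 24 12
f 23 9 25
f 23 25 24
f 24 25 26
f 24 26 12
f 25 9 27
f 25 27 26
f 26 27 28
f 26 28 12
f 27 9 29
f 27 29 28
f 28 29 30
f 28 30 12
f 29 9 31
f 29 31 30
f 30 31 32
f 30 32 12
f 31 9 33
f 31 33 32
f 32 33 34
f 32 34 12
f 33 9 35
f 33 35 34
f 34 35 36
f 34 36 12
f 35 9 37
f 35 37 36
f 36 37 38
f 36 38 12
f 37 9 10
f 37 10 38
f 38 10 11
f 38 11 12
f 40 39 43
f 40 43 41
f 41 43 44
f 41 44 42
f 43 39 45
f 43 45 44
f 44 45 46
f 44 46 42
f 45 39 47
f 45 47 46
f 46 47 48
f 46 48 42
f 47 39 49
f 47 49 48
f 48 49 50
f 48 50 42
f 49 39 51
f 49 51 50
f 50 51 52
f 50 52 42
f 51 39 53
f 51 53 52
f 52 53 54
f 52 54 42
f 53 39 55
f 53 55 54
f 54 55 56
f 54 56 42
f 55 39 57
f 55 57 56
f 56 57 58
f 56 58 42
f 57 39 59
f 57 59 58
f 58 59 60
f 58 60 42
f 59 39 40
f 59 40 60
f 60 40 41
f 60 41 42
f 62 64 61
f 65 62 61
f 61 64 63
f 63 65 61
f 62 68 64
f 66 62 65
f 66 68 62
f 64 68 63
f 67 65 63
f 63 68 67
f 67 66 65
f 68 66 67
f 69 80 74
f 69 74 70
f 69 70 76
f 69 76 79
f 69 79 80
f 70 74 78
f 74 80 73
f 80 79 71
f 79 76 75
f 76 70 77
f 72 78 73
f 72 73 71
f 72 71 75
f 72 75 77
f 72 77 78
f 73 78 74
f 71 73 80
f 75 71 79
f 77 75 76
f 78 77 70



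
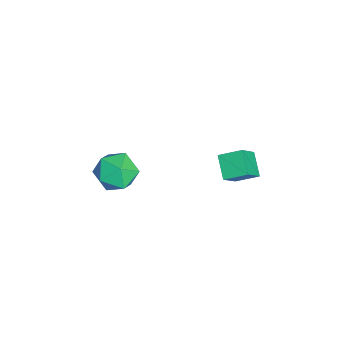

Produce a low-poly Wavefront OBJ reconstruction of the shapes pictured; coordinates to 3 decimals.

v 0.013 -2.896 2.404
v 0.689 -2.304 1.782
v 0.331 -4.316 1.398
v 1.007 -3.724 0.776
v 1.285 -3.969 1.804
v 1.089 -3.091 2.426
v -0.069 -3.529 0.754
v -0.265 -2.651 1.376
v 0.638 -2.694 0.762
v 1.475 -2.967 1.411
v -0.455 -3.653 1.769
v 0.382 -3.926 2.418
v 0.517 1.782 0.772
v -0.494 1.576 1.442
v 0.617 2.807 1.239
v -0.394 2.6 1.909
v 1.334 1.22 1.831
v 0.323 1.013 2.501
v 1.434 2.244 2.298
v 0.423 2.038 2.968
f 1 12 6
f 1 6 2
f 1 2 8
f 1 8 11
f 1 11 12
f 2 6 10
f 6 12 5
f 12 11 3
f 11 8 7
f 8 2 9
f 4 10 5
f 4 5 3
f 4 3 7
f 4 7 9
f 4 9 10
f 5 10 6
f 3 5 12
f 7 3 11
f 9 7 8
f 10 9 2
f 14 16 13
f 17 14 13
f 13 16 15
f 15 17 13
f 14 20 16
f 18 14 17
f 18 20 14
f 16 20 15
f 19 17 15
f 15 20 19
f 19 18 17
f 20 18 19



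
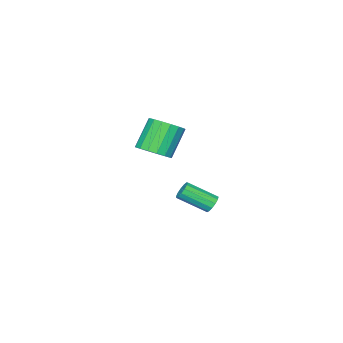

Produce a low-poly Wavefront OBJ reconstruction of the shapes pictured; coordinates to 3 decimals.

v -1.744 2.354 -3.85
v -1.539 2.087 -4.417
v -0.512 0.579 -3.338
v -0.716 0.846 -2.77
v -1.279 2.335 -4.318
v -0.252 0.827 -3.239
v -1.167 2.588 -4.071
v -0.14 1.08 -2.991
v -1.238 2.768 -3.752
v -0.211 1.259 -2.673
v -1.47 2.816 -3.465
v -0.443 1.307 -2.386
v -1.788 2.717 -3.3
v -0.761 1.209 -2.221
v -2.092 2.503 -3.309
v -1.065 0.995 -2.23
v -2.286 2.242 -3.49
v -1.259 0.734 -2.411
v -2.307 2.017 -3.785
v -1.28 0.508 -2.706
v -2.149 1.898 -4.1
v -1.122 0.39 -3.021
v -1.863 1.925 -4.336
v -0.836 0.416 -3.257
v 3.376 2.365 2.781
v 4.113 1.718 3.28
v 2.82 1.588 5.018
v 2.084 2.235 4.519
v 4.255 2.205 3.423
v 2.962 2.074 5.161
v 4.196 2.728 3.418
v 2.904 2.597 5.156
v 3.95 3.168 3.268
v 2.657 3.037 5.006
v 3.572 3.424 3.006
v 2.279 3.294 4.744
v 3.149 3.438 2.693
v 1.856 3.307 4.43
v 2.778 3.206 2.399
v 1.485 3.075 4.137
v 2.545 2.781 2.194
v 1.252 2.651 3.931
v 2.502 2.261 2.122
v 1.209 2.131 3.86
v 2.659 1.765 2.202
v 1.366 1.635 3.94
v 2.981 1.407 2.414
v 1.688 1.276 4.152
v 3.393 1.268 2.711
v 2.1 1.137 4.449
v 3.802 1.38 3.023
v 2.509 1.249 4.761
f 2 1 5
f 2 5 3
f 3 5 6
f 3 6 4
f 5 1 7
f 5 7 6
f 6 7 8
f 6 8 4
f 7 1 9
f 7 9 8
f 8 9 10
f 8 10 4
f 9 1 11
f 9 11 10
f 10 11 12
f 10 12 4
f 11 1 13
f 11 13 12
f 12 13 14
f 12 14 4
f 13 1 15
f 13 15 14
f 14 15 16
f 14 16 4
f 15 1 17
f 15 17 16
f 16 17 18
f 16 18 4
f 17 1 19
f 17 19 18
f 18 19 20
f 18 20 4
f 19 1 21
f 19 21 20
f 20 21 22
f 20 22 4
f 21 1 23
f 21 23 22
f 22 23 24
f 22 24 4
f 23 1 2
f 23 2 24
f 24 2 3
f 24 3 4
f 26 25 29
f 26 29 27
f 27 29 30
f 27 30 28
f 29 25 31
f 29 31 30
f 30 31 32
f 30 32 28
f 31 25 33
f 31 33 32
f 32 33 34
f 32 34 28
f 33 25 35
f 33 35 34
f 34 35 36
f 34 36 28
f 35 25 37
f 35 37 36
f 36 37 38
f 36 38 28
f 37 25 39
f 37 39 38
f 38 39 40
f 38 40 28
f 39 25 41
f 39 41 40
f 40 41 42
f 40 42 28
f 41 25 43
f 41 43 42
f 42 43 44
f 42 44 28
f 43 25 45
f 43 45 44
f 44 45 46
f 44 46 28
f 45 25 47
f 45 47 46
f 46 47 48
f 46 48 28
f 47 25 49
f 47 49 48
f 48 49 50
f 48 50 28
f 49 25 51
f 49 51 50
f 50 51 52
f 50 52 28
f 51 25 26
f 51 26 52
f 52 26 27
f 52 27 28



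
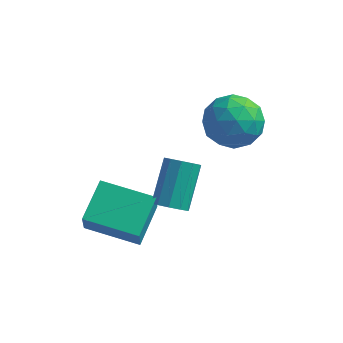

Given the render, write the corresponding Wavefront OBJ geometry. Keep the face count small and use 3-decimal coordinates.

v 1.608 4.652 -1.479
v 2.727 4.854 -1.268
v 1.853 2.846 -1.052
v 2.972 3.048 -0.841
v 2.164 3.476 -0.133
v 2.013 4.592 -0.397
v 2.567 3.108 -1.923
v 2.416 4.224 -2.187
v 3.32 3.899 -1.543
v 3.071 4.127 -0.437
v 1.509 3.573 -1.883
v 1.26 3.801 -0.777
v 2.146 4.911 -1.411
v 2.434 2.789 -0.909
v 1.959 3.04 -0.493
v 2.617 3.159 -0.369
v 1.726 4.758 -0.899
v 2.384 4.876 -0.775
v 2.053 4.067 -0.108
v 2.196 2.824 -1.545
v 2.854 2.942 -1.421
v 1.963 4.541 -1.951
v 2.621 4.66 -1.827
v 2.527 3.633 -2.212
v 3.153 4.469 -1.449
v 3.296 3.407 -1.198
v 3.058 3.443 -1.834
v 2.969 4.099 -1.989
v 3.006 4.603 -0.798
v 3.15 3.541 -0.548
v 2.675 3.793 -0.131
v 2.586 4.449 -0.286
v 3.355 4.042 -0.96
v 1.43 4.159 -1.772
v 1.574 3.097 -1.522
v 1.994 3.251 -2.034
v 1.905 3.907 -2.189
v 1.284 4.293 -1.122
v 1.427 3.231 -0.871
v 1.611 3.601 -0.331
v 1.522 4.257 -0.486
v 1.225 3.658 -1.36
v -1.656 -0.278 -4.701
v -1.466 -0.83 -3.529
v -1.601 1.245 -3.993
v -1.411 0.693 -2.821
v 0.371 -0.213 -4.999
v 0.561 -0.765 -3.827
v 0.426 1.31 -4.291
v 0.616 0.758 -3.119
v 1.11 0.729 -3.473
v 1.773 0.676 -3.395
v 1.733 2.039 -2.13
v 1.07 2.091 -2.207
v 1.701 0.953 -3.695
v 1.661 2.315 -2.429
v 1.403 1.144 -3.91
v 1.363 2.506 -2.644
v 0.993 1.176 -3.958
v 0.953 2.538 -2.692
v 0.628 1.038 -3.821
v 0.588 2.4 -2.555
v 0.447 0.781 -3.55
v 0.407 2.144 -2.285
v 0.519 0.505 -3.251
v 0.479 1.867 -1.985
v 0.817 0.314 -3.036
v 0.777 1.676 -1.77
v 1.227 0.282 -2.988
v 1.187 1.644 -1.722
v 1.592 0.42 -3.125
v 1.552 1.782 -1.859
f 1 38 17
f 38 12 41
f 17 41 6
f 38 41 17
f 1 17 13
f 17 6 18
f 13 18 2
f 17 18 13
f 1 13 22
f 13 2 23
f 22 23 8
f 13 23 22
f 1 22 34
f 22 8 37
f 34 37 11
f 22 37 34
f 1 34 38
f 34 11 42
f 38 42 12
f 34 42 38
f 2 18 29
f 18 6 32
f 29 32 10
f 18 32 29
f 6 41 19
f 41 12 40
f 19 40 5
f 41 40 19
f 12 42 39
f 42 11 35
f 39 35 3
f 42 35 39
f 11 37 36
f 37 8 24
f 36 24 7
f 37 24 36
f 8 23 28
f 23 2 25
f 28 25 9
f 23 25 28
f 4 30 16
f 30 10 31
f 16 31 5
f 30 31 16
f 4 16 14
f 16 5 15
f 14 15 3
f 16 15 14
f 4 14 21
f 14 3 20
f 21 20 7
f 14 20 21
f 4 21 26
f 21 7 27
f 26 27 9
f 21 27 26
f 4 26 30
f 26 9 33
f 30 33 10
f 26 33 30
f 5 31 19
f 31 10 32
f 19 32 6
f 31 32 19
f 3 15 39
f 15 5 40
f 39 40 12
f 15 40 39
f 7 20 36
f 20 3 35
f 36 35 11
f 20 35 36
f 9 27 28
f 27 7 24
f 28 24 8
f 27 24 28
f 10 33 29
f 33 9 25
f 29 25 2
f 33 25 29
f 44 46 43
f 47 44 43
f 43 46 45
f 45 47 43
f 44 50 46
f 48 44 47
f 48 50 44
f 46 50 45
f 49 47 45
f 45 50 49
f 49 48 47
f 50 48 49
f 52 51 55
f 52 55 53
f 53 55 56
f 53 56 54
f 55 51 57
f 55 57 56
f 56 57 58
f 56 58 54
f 57 51 59
f 57 59 58
f 58 59 60
f 58 60 54
f 59 51 61
f 59 61 60
f 60 61 62
f 60 62 54
f 61 51 63
f 61 63 62
f 62 63 64
f 62 64 54
f 63 51 65
f 63 65 64
f 64 65 66
f 64 66 54
f 65 51 67
f 65 67 66
f 66 67 68
f 66 68 54
f 67 51 69
f 67 69 68
f 68 69 70
f 68 70 54
f 69 51 71
f 69 71 70
f 70 71 72
f 70 72 54
f 71 51 52
f 71 52 72
f 72 52 53
f 72 53 54



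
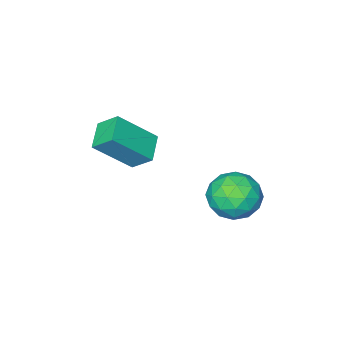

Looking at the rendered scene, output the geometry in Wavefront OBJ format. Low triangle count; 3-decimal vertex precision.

v 2.014 -1.548 -0.115
v 1.67 -0.792 0.576
v 2.839 -0.777 -0.549
v 2.496 -0.021 0.142
v 3.304 -2.179 1.218
v 2.961 -1.423 1.909
v 4.13 -1.408 0.784
v 3.786 -0.652 1.475
v 0.615 3.629 -1.07
v 1.603 3.524 -0.667
v 0.377 1.916 -0.933
v 1.365 1.811 -0.53
v 0.601 2.298 0.043
v 0.748 3.357 -0.041
v 1.232 2.083 -1.559
v 1.379 3.142 -1.643
v 1.984 2.568 -0.969
v 1.595 2.701 0.021
v 0.385 2.739 -1.621
v -0.004 2.872 -0.631
v 1.13 3.727 -0.88
v 0.85 1.713 -0.72
v 0.401 1.999 -0.382
v 0.982 1.938 -0.146
v 0.627 3.629 -0.512
v 1.208 3.567 -0.276
v 0.62 2.846 0.142
v 0.772 1.873 -1.324
v 1.353 1.811 -1.088
v 0.998 3.502 -1.454
v 1.579 3.441 -1.218
v 1.36 2.594 -1.742
v 1.935 3.104 -0.821
v 1.795 2.096 -0.741
v 1.716 2.256 -1.346
v 1.803 2.879 -1.395
v 1.706 3.182 -0.239
v 1.566 2.175 -0.159
v 1.117 2.461 0.178
v 1.204 3.084 0.129
v 1.93 2.62 -0.417
v 0.414 3.265 -1.441
v 0.274 2.258 -1.361
v 0.776 2.356 -1.729
v 0.863 2.979 -1.778
v 0.185 3.344 -0.859
v 0.045 2.336 -0.779
v 0.177 2.561 -0.205
v 0.264 3.184 -0.254
v 0.05 2.82 -1.183
f 2 4 1
f 5 2 1
f 1 4 3
f 3 5 1
f 2 8 4
f 6 2 5
f 6 8 2
f 4 8 3
f 7 5 3
f 3 8 7
f 7 6 5
f 8 6 7
f 9 46 25
f 46 20 49
f 25 49 14
f 46 49 25
f 9 25 21
f 25 14 26
f 21 26 10
f 25 26 21
f 9 21 30
f 21 10 31
f 30 31 16
f 21 31 30
f 9 30 42
f 30 16 45
f 42 45 19
f 30 45 42
f 9 42 46
f 42 19 50
f 46 50 20
f 42 50 46
f 10 26 37
f 26 14 40
f 37 40 18
f 26 40 37
f 14 49 27
f 49 20 48
f 27 48 13
f 49 48 27
f 20 50 47
f 50 19 43
f 47 43 11
f 50 43 47
f 19 45 44
f 45 16 32
f 44 32 15
f 45 32 44
f 16 31 36
f 31 10 33
f 36 33 17
f 31 33 36
f 12 38 24
f 38 18 39
f 24 39 13
f 38 39 24
f 12 24 22
f 24 13 23
f 22 23 11
f 24 23 22
f 12 22 29
f 22 11 28
f 29 28 15
f 22 28 29
f 12 29 34
f 29 15 35
f 34 35 17
f 29 35 34
f 12 34 38
f 34 17 41
f 38 41 18
f 34 41 38
f 13 39 27
f 39 18 40
f 27 40 14
f 39 40 27
f 11 23 47
f 23 13 48
f 47 48 20
f 23 48 47
f 15 28 44
f 28 11 43
f 44 43 19
f 28 43 44
f 17 35 36
f 35 15 32
f 36 32 16
f 35 32 36
f 18 41 37
f 41 17 33
f 37 33 10
f 41 33 37



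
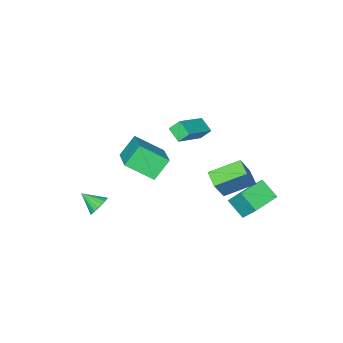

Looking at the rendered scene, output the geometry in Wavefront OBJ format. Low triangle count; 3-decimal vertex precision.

v -0.89 2.13 -2.079
v -1.256 1.303 -1.729
v -2.311 3.06 -1.37
v -2.677 2.233 -1.019
v 0.097 2.387 -0.441
v -0.269 1.56 -0.09
v -1.324 3.317 0.269
v -1.69 2.49 0.619
v 3.674 -2.408 -3.024
v 4.253 -2.105 -2.88
v 4.026 -3.392 -2.376
v 4.076 -2.02 -2.655
v 3.82 -2.012 -2.504
v 3.534 -2.083 -2.456
v 3.276 -2.218 -2.52
v 3.097 -2.391 -2.684
v 3.032 -2.567 -2.916
v 3.094 -2.711 -3.169
v 3.271 -2.796 -3.394
v 3.528 -2.804 -3.545
v 3.814 -2.733 -3.593
v 4.072 -2.598 -3.529
v 4.251 -2.426 -3.364
v 4.316 -2.25 -3.133
v -1.323 -0.744 1.665
v -1.712 -0.357 2.26
v -1.202 0.08 1.208
v -1.591 0.467 1.804
v 0.551 -0.447 2.696
v 0.162 -0.06 3.292
v 0.672 0.377 2.24
v 0.283 0.764 2.835
v 3.652 -0.766 2.261
v 2.72 -0.656 3.272
v 2.734 0.391 1.287
v 1.801 0.502 2.298
v 4.699 0.738 3.062
v 3.766 0.849 4.073
v 3.78 1.896 2.088
v 2.848 2.006 3.099
v -3.795 2.29 -4.54
v -3.741 1.234 -3.75
v -3.828 3.188 -3.338
v -3.773 2.132 -2.548
v -2.107 2.368 -4.552
v -2.052 1.312 -3.762
v -2.139 3.266 -3.35
v -2.085 2.21 -2.56
f 2 4 1
f 5 2 1
f 1 4 3
f 3 5 1
f 2 8 4
f 6 2 5
f 6 8 2
f 4 8 3
f 7 5 3
f 3 8 7
f 7 6 5
f 8 6 7
f 10 9 12
f 10 12 11
f 12 9 13
f 12 13 11
f 13 9 14
f 13 14 11
f 14 9 15
f 14 15 11
f 15 9 16
f 15 16 11
f 16 9 17
f 16 17 11
f 17 9 18
f 17 18 11
f 18 9 19
f 18 19 11
f 19 9 20
f 19 20 11
f 20 9 21
f 20 21 11
f 21 9 22
f 21 22 11
f 22 9 23
f 22 23 11
f 23 9 24
f 23 24 11
f 24 9 10
f 24 10 11
f 26 28 25
f 29 26 25
f 25 28 27
f 27 29 25
f 26 32 28
f 30 26 29
f 30 32 26
f 28 32 27
f 31 29 27
f 27 32 31
f 31 30 29
f 32 30 31
f 34 36 33
f 37 34 33
f 33 36 35
f 35 37 33
f 34 40 36
f 38 34 37
f 38 40 34
f 36 40 35
f 39 37 35
f 35 40 39
f 39 38 37
f 40 38 39
f 42 44 41
f 45 42 41
f 41 44 43
f 43 45 41
f 42 48 44
f 46 42 45
f 46 48 42
f 44 48 43
f 47 45 43
f 43 48 47
f 47 46 45
f 48 46 47



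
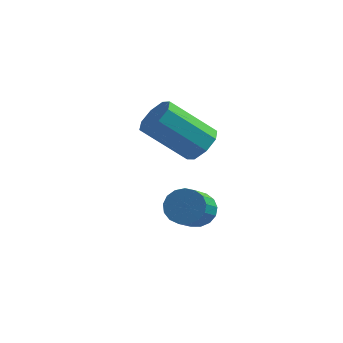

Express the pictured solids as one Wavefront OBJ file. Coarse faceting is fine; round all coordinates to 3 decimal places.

v 1.496 2.577 0.935
v 1.848 2.865 1.4
v 0.575 2.53 2.569
v 0.224 2.243 2.105
v 1.547 3.184 1.164
v 0.275 2.849 2.333
v 1.217 3.147 0.794
v -0.056 2.812 1.963
v 1.05 2.777 0.507
v -0.222 2.442 1.676
v 1.145 2.29 0.471
v -0.128 1.955 1.64
v 1.445 1.971 0.707
v 0.173 1.636 1.876
v 1.776 2.008 1.077
v 0.503 1.673 2.246
v 1.942 2.378 1.364
v 0.67 2.043 2.533
v 1.396 2.348 -1.591
v 1.603 2.691 -1.118
v 1.551 1.676 -0.357
v 1.344 1.332 -0.829
v 1.308 2.719 -1.102
v 1.256 1.703 -0.341
v 1.033 2.661 -1.197
v 0.981 1.645 -0.436
v 0.841 2.531 -1.383
v 0.789 1.516 -0.622
v 0.777 2.36 -1.617
v 0.725 1.344 -0.856
v 0.854 2.185 -1.844
v 0.802 1.17 -1.083
v 1.055 2.048 -2.013
v 1.004 1.033 -1.252
v 1.335 1.98 -2.086
v 1.283 0.964 -1.325
v 1.628 1.995 -2.045
v 1.576 0.98 -1.284
v 1.868 2.092 -1.9
v 1.817 1.076 -1.139
v 2 2.247 -1.684
v 1.949 1.232 -0.923
v 1.994 2.425 -1.447
v 1.942 1.41 -0.686
v 1.85 2.586 -1.242
v 1.799 1.57 -0.481
f 2 1 5
f 2 5 3
f 3 5 6
f 3 6 4
f 5 1 7
f 5 7 6
f 6 7 8
f 6 8 4
f 7 1 9
f 7 9 8
f 8 9 10
f 8 10 4
f 9 1 11
f 9 11 10
f 10 11 12
f 10 12 4
f 11 1 13
f 11 13 12
f 12 13 14
f 12 14 4
f 13 1 15
f 13 15 14
f 14 15 16
f 14 16 4
f 15 1 17
f 15 17 16
f 16 17 18
f 16 18 4
f 17 1 2
f 17 2 18
f 18 2 3
f 18 3 4
f 20 19 23
f 20 23 21
f 21 23 24
f 21 24 22
f 23 19 25
f 23 25 24
f 24 25 26
f 24 26 22
f 25 19 27
f 25 27 26
f 26 27 28
f 26 28 22
f 27 19 29
f 27 29 28
f 28 29 30
f 28 30 22
f 29 19 31
f 29 31 30
f 30 31 32
f 30 32 22
f 31 19 33
f 31 33 32
f 32 33 34
f 32 34 22
f 33 19 35
f 33 35 34
f 34 35 36
f 34 36 22
f 35 19 37
f 35 37 36
f 36 37 38
f 36 38 22
f 37 19 39
f 37 39 38
f 38 39 40
f 38 40 22
f 39 19 41
f 39 41 40
f 40 41 42
f 40 42 22
f 41 19 43
f 41 43 42
f 42 43 44
f 42 44 22
f 43 19 45
f 43 45 44
f 44 45 46
f 44 46 22
f 45 19 20
f 45 20 46
f 46 20 21
f 46 21 22



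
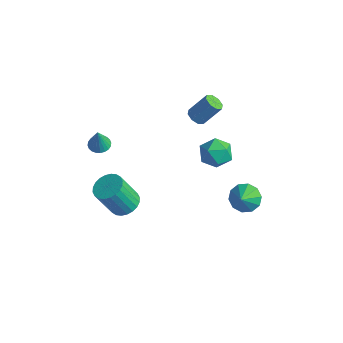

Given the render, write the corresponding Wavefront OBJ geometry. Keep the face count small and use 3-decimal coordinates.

v -3.377 -2.551 0.782
v -2.826 -2.247 0.769
v -3.203 -2.809 2.178
v -2.981 -2.063 0.823
v -3.196 -1.954 0.869
v -3.439 -1.936 0.903
v -3.672 -2.012 0.918
v -3.861 -2.169 0.913
v -3.976 -2.385 0.887
v -3.999 -2.626 0.846
v -3.928 -2.856 0.795
v -3.773 -3.039 0.742
v -3.558 -3.148 0.695
v -3.315 -3.167 0.661
v -3.082 -3.091 0.646
v -2.893 -2.933 0.651
v -2.779 -2.718 0.677
v -2.755 -2.476 0.718
v -0.174 1.811 -0.265
v 0.342 2.466 0.323
v 1.018 1.894 -1.403
v 1.534 2.549 -0.815
v 1.438 1.574 -0.53
v 0.701 1.523 0.174
v 0.659 2.837 -1.254
v -0.078 2.786 -0.55
v 0.857 3.1 -0.288
v 1.338 2.32 0.159
v 0.022 2.04 -1.239
v 0.503 1.26 -0.792
v -1.6 2.971 0.447
v -1.103 2.636 0.423
v -0.504 3.433 1.648
v -1 3.769 1.673
v -1.073 3.013 0.163
v -0.474 3.81 1.388
v -1.352 3.366 0.069
v -0.753 4.163 1.295
v -1.776 3.488 0.197
v -1.177 4.285 1.423
v -2.096 3.307 0.472
v -1.497 4.104 1.697
v -2.126 2.93 0.732
v -1.527 3.727 1.957
v -1.847 2.577 0.825
v -1.248 3.374 2.051
v -1.423 2.455 0.697
v -0.824 3.252 1.923
v 3.172 1.875 -2.531
v 4.03 2.105 -2.732
v 3.528 1.165 -1.829
v 3.856 2.434 -2.311
v 3.421 2.55 -1.974
v 2.891 2.408 -1.85
v 2.469 2.063 -1.985
v 2.315 1.645 -2.33
v 2.489 1.316 -2.751
v 2.924 1.2 -3.088
v 3.454 1.342 -3.213
v 3.876 1.688 -3.077
v -0.955 -3.053 -2.353
v -0.107 -2.967 -2.095
v -0.578 -3.741 -0.289
v -1.425 -3.827 -0.547
v -0.239 -2.661 -1.998
v -0.71 -3.435 -0.192
v -0.479 -2.414 -1.955
v -0.95 -3.188 -0.149
v -0.792 -2.265 -1.972
v -1.263 -3.039 -0.167
v -1.13 -2.235 -2.048
v -1.601 -3.01 -0.243
v -1.441 -2.33 -2.17
v -1.912 -3.105 -0.364
v -1.678 -2.535 -2.319
v -2.149 -3.31 -0.514
v -1.805 -2.819 -2.474
v -2.276 -3.594 -0.669
v -1.802 -3.139 -2.611
v -2.273 -3.913 -0.805
v -1.67 -3.445 -2.708
v -2.141 -4.219 -0.902
v -1.43 -3.692 -2.751
v -1.901 -4.466 -0.945
v -1.117 -3.841 -2.733
v -1.588 -4.615 -0.928
v -0.779 -3.87 -2.657
v -1.25 -4.645 -0.852
v -0.468 -3.775 -2.536
v -0.939 -4.55 -0.73
v -0.231 -3.57 -2.386
v -0.702 -4.345 -0.581
v -0.104 -3.286 -2.231
v -0.575 -4.061 -0.426
f 2 1 4
f 2 4 3
f 4 1 5
f 4 5 3
f 5 1 6
f 5 6 3
f 6 1 7
f 6 7 3
f 7 1 8
f 7 8 3
f 8 1 9
f 8 9 3
f 9 1 10
f 9 10 3
f 10 1 11
f 10 11 3
f 11 1 12
f 11 12 3
f 12 1 13
f 12 13 3
f 13 1 14
f 13 14 3
f 14 1 15
f 14 15 3
f 15 1 16
f 15 16 3
f 16 1 17
f 16 17 3
f 17 1 18
f 17 18 3
f 18 1 2
f 18 2 3
f 19 30 24
f 19 24 20
f 19 20 26
f 19 26 29
f 19 29 30
f 20 24 28
f 24 30 23
f 30 29 21
f 29 26 25
f 26 20 27
f 22 28 23
f 22 23 21
f 22 21 25
f 22 25 27
f 22 27 28
f 23 28 24
f 21 23 30
f 25 21 29
f 27 25 26
f 28 27 20
f 32 31 35
f 32 35 33
f 33 35 36
f 33 36 34
f 35 31 37
f 35 37 36
f 36 37 38
f 36 38 34
f 37 31 39
f 37 39 38
f 38 39 40
f 38 40 34
f 39 31 41
f 39 41 40
f 40 41 42
f 40 42 34
f 41 31 43
f 41 43 42
f 42 43 44
f 42 44 34
f 43 31 45
f 43 45 44
f 44 45 46
f 44 46 34
f 45 31 47
f 45 47 46
f 46 47 48
f 46 48 34
f 47 31 32
f 47 32 48
f 48 32 33
f 48 33 34
f 50 49 52
f 50 52 51
f 52 49 53
f 52 53 51
f 53 49 54
f 53 54 51
f 54 49 55
f 54 55 51
f 55 49 56
f 55 56 51
f 56 49 57
f 56 57 51
f 57 49 58
f 57 58 51
f 58 49 59
f 58 59 51
f 59 49 60
f 59 60 51
f 60 49 50
f 60 50 51
f 62 61 65
f 62 65 63
f 63 65 66
f 63 66 64
f 65 61 67
f 65 67 66
f 66 67 68
f 66 68 64
f 67 61 69
f 67 69 68
f 68 69 70
f 68 70 64
f 69 61 71
f 69 71 70
f 70 71 72
f 70 72 64
f 71 61 73
f 71 73 72
f 72 73 74
f 72 74 64
f 73 61 75
f 73 75 74
f 74 75 76
f 74 76 64
f 75 61 77
f 75 77 76
f 76 77 78
f 76 78 64
f 77 61 79
f 77 79 78
f 78 79 80
f 78 80 64
f 79 61 81
f 79 81 80
f 80 81 82
f 80 82 64
f 81 61 83
f 81 83 82
f 82 83 84
f 82 84 64
f 83 61 85
f 83 85 84
f 84 85 86
f 84 86 64
f 85 61 87
f 85 87 86
f 86 87 88
f 86 88 64
f 87 61 89
f 87 89 88
f 88 89 90
f 88 90 64
f 89 61 91
f 89 91 90
f 90 91 92
f 90 92 64
f 91 61 93
f 91 93 92
f 92 93 94
f 92 94 64
f 93 61 62
f 93 62 94
f 94 62 63
f 94 63 64



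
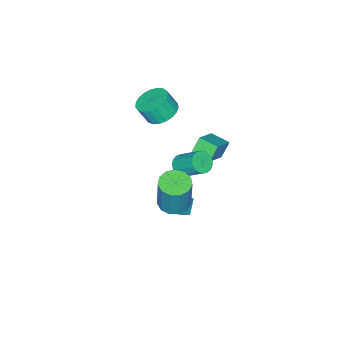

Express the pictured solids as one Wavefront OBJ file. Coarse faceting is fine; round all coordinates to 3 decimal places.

v 1.187 0.154 0.383
v 1.793 0.304 0.242
v 1.739 1.475 1.256
v 1.133 1.326 1.397
v 1.628 0.469 0.043
v 1.575 1.64 1.057
v 1.363 0.562 -0.078
v 1.309 1.733 0.936
v 1.057 0.561 -0.094
v 1.003 1.732 0.92
v 0.781 0.467 0
v 0.727 1.639 1.014
v 0.598 0.302 0.181
v 0.544 1.473 1.195
v 0.549 0.103 0.409
v 0.496 1.274 1.423
v 0.647 -0.085 0.631
v 0.594 1.087 1.645
v 0.869 -0.217 0.796
v 0.815 0.954 1.809
v 1.163 -0.265 0.866
v 1.109 0.907 1.88
v 1.463 -0.216 0.826
v 1.409 0.955 1.84
v 1.699 -0.083 0.684
v 1.646 1.088 1.698
v 1.818 0.105 0.474
v 1.765 1.276 1.487
v 0.535 -0.844 -3.29
v 1.24 -0.892 -2.701
v 0.4 0.26 -3.039
v 1.106 0.212 -2.451
v 1.134 -0.612 -3.989
v 1.84 -0.66 -3.401
v 1 0.492 -3.739
v 1.705 0.444 -3.15
v -0.736 -2.614 1.47
v -0.11 -3.141 1.05
v 0.182 -3.574 2.03
v -0.444 -3.046 2.45
v 0.092 -2.826 1.129
v 0.384 -3.259 2.109
v 0.15 -2.474 1.268
v 0.443 -2.907 2.247
v 0.056 -2.146 1.441
v 0.348 -2.579 2.42
v -0.176 -1.899 1.619
v 0.116 -2.332 2.598
v -0.504 -1.776 1.771
v -0.212 -2.209 2.751
v -0.873 -1.797 1.872
v -0.581 -2.23 2.851
v -1.218 -1.96 1.903
v -0.925 -2.393 2.882
v -1.479 -2.236 1.859
v -1.187 -2.668 2.839
v -1.612 -2.577 1.748
v -1.32 -3.01 2.728
v -1.594 -2.924 1.589
v -1.302 -3.357 2.568
v -1.427 -3.218 1.409
v -1.135 -3.651 2.389
v -1.141 -3.407 1.24
v -0.849 -3.84 2.22
v -0.785 -3.459 1.111
v -0.492 -3.892 2.09
v -0.42 -3.365 1.044
v -0.128 -3.798 2.023
v -3.247 -1.405 -1.596
v -1.949 -1.184 -0.76
v -3.332 -0.319 -1.751
v -2.034 -0.098 -0.915
v -2.686 -1.482 -2.445
v -1.388 -1.261 -1.609
v -2.771 -0.396 -2.6
v -1.473 -0.175 -1.764
v 3.803 1.687 0.706
v 4.591 1.53 0.603
v 4.925 1.855 2.65
v 4.137 2.013 2.754
v 4.54 1.979 0.54
v 4.874 2.305 2.587
v 4.255 2.336 0.53
v 4.589 2.661 2.577
v 3.827 2.486 0.575
v 4.161 2.812 2.623
v 3.391 2.383 0.663
v 3.725 2.709 2.71
v 3.086 2.059 0.764
v 3.42 2.385 2.812
v 3.009 1.617 0.847
v 3.342 1.942 2.894
v 3.183 1.197 0.885
v 3.517 1.523 2.933
v 3.555 0.933 0.866
v 3.889 1.258 2.914
v 4.006 0.908 0.797
v 4.339 1.234 2.845
v 4.392 1.131 0.699
v 4.725 1.456 2.746
f 2 1 5
f 2 5 3
f 3 5 6
f 3 6 4
f 5 1 7
f 5 7 6
f 6 7 8
f 6 8 4
f 7 1 9
f 7 9 8
f 8 9 10
f 8 10 4
f 9 1 11
f 9 11 10
f 10 11 12
f 10 12 4
f 11 1 13
f 11 13 12
f 12 13 14
f 12 14 4
f 13 1 15
f 13 15 14
f 14 15 16
f 14 16 4
f 15 1 17
f 15 17 16
f 16 17 18
f 16 18 4
f 17 1 19
f 17 19 18
f 18 19 20
f 18 20 4
f 19 1 21
f 19 21 20
f 20 21 22
f 20 22 4
f 21 1 23
f 21 23 22
f 22 23 24
f 22 24 4
f 23 1 25
f 23 25 24
f 24 25 26
f 24 26 4
f 25 1 27
f 25 27 26
f 26 27 28
f 26 28 4
f 27 1 2
f 27 2 28
f 28 2 3
f 28 3 4
f 30 32 29
f 33 30 29
f 29 32 31
f 31 33 29
f 30 36 32
f 34 30 33
f 34 36 30
f 32 36 31
f 35 33 31
f 31 36 35
f 35 34 33
f 36 34 35
f 38 37 41
f 38 41 39
f 39 41 42
f 39 42 40
f 41 37 43
f 41 43 42
f 42 43 44
f 42 44 40
f 43 37 45
f 43 45 44
f 44 45 46
f 44 46 40
f 45 37 47
f 45 47 46
f 46 47 48
f 46 48 40
f 47 37 49
f 47 49 48
f 48 49 50
f 48 50 40
f 49 37 51
f 49 51 50
f 50 51 52
f 50 52 40
f 51 37 53
f 51 53 52
f 52 53 54
f 52 54 40
f 53 37 55
f 53 55 54
f 54 55 56
f 54 56 40
f 55 37 57
f 55 57 56
f 56 57 58
f 56 58 40
f 57 37 59
f 57 59 58
f 58 59 60
f 58 60 40
f 59 37 61
f 59 61 60
f 60 61 62
f 60 62 40
f 61 37 63
f 61 63 62
f 62 63 64
f 62 64 40
f 63 37 65
f 63 65 64
f 64 65 66
f 64 66 40
f 65 37 67
f 65 67 66
f 66 67 68
f 66 68 40
f 67 37 38
f 67 38 68
f 68 38 39
f 68 39 40
f 70 72 69
f 73 70 69
f 69 72 71
f 71 73 69
f 70 76 72
f 74 70 73
f 74 76 70
f 72 76 71
f 75 73 71
f 71 76 75
f 75 74 73
f 76 74 75
f 78 77 81
f 78 81 79
f 79 81 82
f 79 82 80
f 81 77 83
f 81 83 82
f 82 83 84
f 82 84 80
f 83 77 85
f 83 85 84
f 84 85 86
f 84 86 80
f 85 77 87
f 85 87 86
f 86 87 88
f 86 88 80
f 87 77 89
f 87 89 88
f 88 89 90
f 88 90 80
f 89 77 91
f 89 91 90
f 90 91 92
f 90 92 80
f 91 77 93
f 91 93 92
f 92 93 94
f 92 94 80
f 93 77 95
f 93 95 94
f 94 95 96
f 94 96 80
f 95 77 97
f 95 97 96
f 96 97 98
f 96 98 80
f 97 77 99
f 97 99 98
f 98 99 100
f 98 100 80
f 99 77 78
f 99 78 100
f 100 78 79
f 100 79 80



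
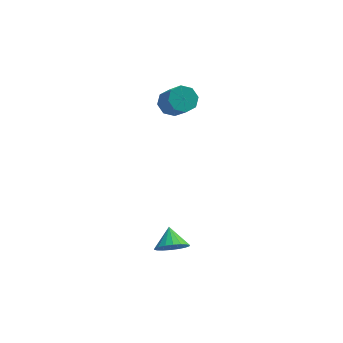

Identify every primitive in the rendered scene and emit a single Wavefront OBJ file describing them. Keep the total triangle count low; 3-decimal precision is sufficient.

v -3.82 -4.253 -3.049
v -3.103 -3.848 -3.543
v -3.94 -3.187 -2.351
v -3.448 -3.738 -3.77
v -3.867 -3.731 -3.854
v -4.276 -3.827 -3.778
v -4.595 -4.007 -3.559
v -4.761 -4.236 -3.238
v -4.74 -4.468 -2.88
v -4.537 -4.658 -2.556
v -4.191 -4.767 -2.329
v -3.773 -4.775 -2.245
v -3.363 -4.679 -2.32
v -3.044 -4.499 -2.54
v -2.879 -4.27 -2.86
v -2.899 -4.038 -3.218
v -3.579 2.389 3.112
v -2.767 2.644 2.993
v -2.208 1.506 4.368
v -3.021 1.251 4.488
v -3.086 3.017 3.432
v -2.527 1.879 4.807
v -3.694 3.022 3.683
v -3.136 1.884 5.058
v -4.235 2.656 3.6
v -3.677 1.519 4.975
v -4.392 2.134 3.232
v -3.833 0.996 4.607
v -4.073 1.761 2.793
v -3.514 0.623 4.168
v -3.464 1.756 2.542
v -2.906 0.618 3.917
v -2.923 2.121 2.625
v -2.365 0.984 4
f 2 1 4
f 2 4 3
f 4 1 5
f 4 5 3
f 5 1 6
f 5 6 3
f 6 1 7
f 6 7 3
f 7 1 8
f 7 8 3
f 8 1 9
f 8 9 3
f 9 1 10
f 9 10 3
f 10 1 11
f 10 11 3
f 11 1 12
f 11 12 3
f 12 1 13
f 12 13 3
f 13 1 14
f 13 14 3
f 14 1 15
f 14 15 3
f 15 1 16
f 15 16 3
f 16 1 2
f 16 2 3
f 18 17 21
f 18 21 19
f 19 21 22
f 19 22 20
f 21 17 23
f 21 23 22
f 22 23 24
f 22 24 20
f 23 17 25
f 23 25 24
f 24 25 26
f 24 26 20
f 25 17 27
f 25 27 26
f 26 27 28
f 26 28 20
f 27 17 29
f 27 29 28
f 28 29 30
f 28 30 20
f 29 17 31
f 29 31 30
f 30 31 32
f 30 32 20
f 31 17 33
f 31 33 32
f 32 33 34
f 32 34 20
f 33 17 18
f 33 18 34
f 34 18 19
f 34 19 20



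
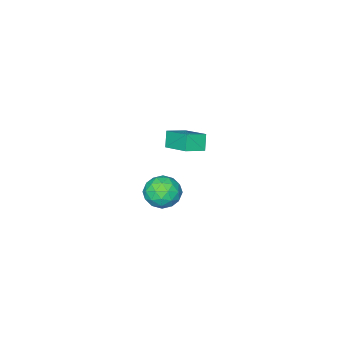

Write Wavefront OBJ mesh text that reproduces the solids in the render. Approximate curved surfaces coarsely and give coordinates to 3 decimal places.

v -2.026 2.506 3.967
v -1.868 4.234 4.74
v -3.138 2.782 3.577
v -2.979 4.51 4.35
v -1.621 2.87 3.07
v -1.462 4.598 3.843
v -2.732 3.146 2.68
v -2.574 4.874 3.453
v -4.623 0.692 -2.978
v -3.78 1.026 -2.26
v -3.36 -0.166 -4.06
v -2.517 0.168 -3.342
v -3.29 -0.622 -3
v -4.07 -0.091 -2.331
v -3.07 0.951 -3.989
v -3.85 1.482 -3.32
v -2.82 1.186 -2.885
v -2.956 0.214 -2.273
v -4.184 0.646 -4.047
v -4.32 -0.326 -3.435
v -4.312 0.935 -2.524
v -2.828 -0.075 -3.796
v -3.282 -0.539 -3.595
v -2.787 -0.342 -3.173
v -4.483 0.278 -2.565
v -3.987 0.474 -2.143
v -3.7 -0.494 -2.578
v -3.153 0.386 -4.177
v -2.657 0.582 -3.755
v -4.353 1.202 -3.147
v -3.858 1.399 -2.725
v -3.44 1.354 -3.742
v -3.252 1.225 -2.469
v -2.51 0.72 -3.105
v -2.835 1.181 -3.486
v -3.293 1.493 -3.093
v -3.333 0.653 -2.109
v -2.591 0.149 -2.746
v -3.045 -0.315 -2.544
v -3.503 -0.003 -2.151
v -2.768 0.747 -2.477
v -4.549 0.711 -3.574
v -3.807 0.207 -4.211
v -3.637 0.863 -4.169
v -4.095 1.175 -3.776
v -4.63 0.14 -3.215
v -3.888 -0.365 -3.851
v -3.847 -0.633 -3.227
v -4.305 -0.321 -2.834
v -4.372 0.113 -3.843
f 2 4 1
f 5 2 1
f 1 4 3
f 3 5 1
f 2 8 4
f 6 2 5
f 6 8 2
f 4 8 3
f 7 5 3
f 3 8 7
f 7 6 5
f 8 6 7
f 9 46 25
f 46 20 49
f 25 49 14
f 46 49 25
f 9 25 21
f 25 14 26
f 21 26 10
f 25 26 21
f 9 21 30
f 21 10 31
f 30 31 16
f 21 31 30
f 9 30 42
f 30 16 45
f 42 45 19
f 30 45 42
f 9 42 46
f 42 19 50
f 46 50 20
f 42 50 46
f 10 26 37
f 26 14 40
f 37 40 18
f 26 40 37
f 14 49 27
f 49 20 48
f 27 48 13
f 49 48 27
f 20 50 47
f 50 19 43
f 47 43 11
f 50 43 47
f 19 45 44
f 45 16 32
f 44 32 15
f 45 32 44
f 16 31 36
f 31 10 33
f 36 33 17
f 31 33 36
f 12 38 24
f 38 18 39
f 24 39 13
f 38 39 24
f 12 24 22
f 24 13 23
f 22 23 11
f 24 23 22
f 12 22 29
f 22 11 28
f 29 28 15
f 22 28 29
f 12 29 34
f 29 15 35
f 34 35 17
f 29 35 34
f 12 34 38
f 34 17 41
f 38 41 18
f 34 41 38
f 13 39 27
f 39 18 40
f 27 40 14
f 39 40 27
f 11 23 47
f 23 13 48
f 47 48 20
f 23 48 47
f 15 28 44
f 28 11 43
f 44 43 19
f 28 43 44
f 17 35 36
f 35 15 32
f 36 32 16
f 35 32 36
f 18 41 37
f 41 17 33
f 37 33 10
f 41 33 37



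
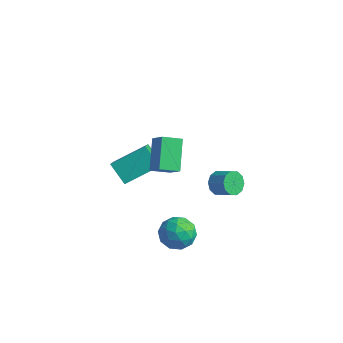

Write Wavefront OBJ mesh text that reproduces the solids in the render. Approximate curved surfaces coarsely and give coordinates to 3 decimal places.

v 1.605 -3.025 -4.324
v 1.96 -2.632 -3.44
v 2.08 -4.548 -3.84
v 2.435 -4.155 -2.956
v 1.421 -4.181 -3.137
v 1.128 -3.239 -3.436
v 2.912 -3.941 -3.844
v 2.619 -2.999 -4.143
v 2.769 -3.198 -3.143
v 1.847 -3.347 -2.706
v 2.193 -3.833 -4.574
v 1.271 -3.982 -4.137
v 1.741 -2.695 -3.925
v 2.299 -4.485 -3.355
v 1.703 -4.5 -3.462
v 1.912 -4.27 -2.942
v 1.251 -3.052 -3.922
v 1.461 -2.821 -3.403
v 1.144 -3.731 -3.225
v 2.579 -4.359 -3.877
v 2.789 -4.128 -3.358
v 2.128 -2.91 -4.338
v 2.337 -2.68 -3.818
v 2.896 -3.449 -4.055
v 2.425 -2.797 -3.231
v 2.704 -3.692 -2.946
v 2.984 -3.566 -3.468
v 2.812 -3.013 -3.644
v 1.883 -2.884 -2.974
v 2.163 -3.779 -2.689
v 1.567 -3.794 -2.796
v 1.394 -3.241 -2.972
v 2.358 -3.217 -2.799
v 1.877 -3.401 -4.591
v 2.157 -4.296 -4.306
v 2.646 -3.939 -4.308
v 2.473 -3.386 -4.484
v 1.336 -3.488 -4.334
v 1.615 -4.383 -4.049
v 1.228 -4.167 -3.636
v 1.056 -3.614 -3.812
v 1.682 -3.963 -4.481
v -2.207 -3.819 -0.403
v -1.351 -2.221 0.51
v -1.169 -3.858 -1.31
v -0.312 -2.26 -0.397
v -1.288 -4.94 0.697
v -0.431 -3.342 1.61
v -0.249 -4.979 -0.21
v 0.607 -3.381 0.703
v 1.268 0.219 -2.59
v 1.585 0.5 -3.209
v 2.549 0.602 -2.668
v 2.232 0.321 -2.05
v 1.411 0.853 -2.964
v 2.375 0.955 -2.424
v 1.182 0.964 -2.577
v 2.146 1.066 -2.036
v 0.986 0.79 -2.195
v 1.95 0.892 -1.654
v 0.897 0.398 -1.963
v 1.861 0.5 -1.423
v 0.951 -0.062 -1.972
v 1.915 0.04 -1.431
v 1.125 -0.415 -2.216
v 2.089 -0.313 -1.676
v 1.354 -0.526 -2.604
v 2.318 -0.424 -2.063
v 1.55 -0.352 -2.986
v 2.514 -0.25 -2.445
v 1.639 0.04 -3.217
v 2.603 0.142 -2.677
v 1.397 -4.878 1.83
v 0.516 -3.787 3.082
v 1.928 -3.999 1.438
v 1.047 -2.907 2.69
v 2.233 -5.053 2.57
v 1.352 -3.961 3.822
v 2.764 -4.173 2.178
v 1.883 -3.082 3.43
f 1 38 17
f 38 12 41
f 17 41 6
f 38 41 17
f 1 17 13
f 17 6 18
f 13 18 2
f 17 18 13
f 1 13 22
f 13 2 23
f 22 23 8
f 13 23 22
f 1 22 34
f 22 8 37
f 34 37 11
f 22 37 34
f 1 34 38
f 34 11 42
f 38 42 12
f 34 42 38
f 2 18 29
f 18 6 32
f 29 32 10
f 18 32 29
f 6 41 19
f 41 12 40
f 19 40 5
f 41 40 19
f 12 42 39
f 42 11 35
f 39 35 3
f 42 35 39
f 11 37 36
f 37 8 24
f 36 24 7
f 37 24 36
f 8 23 28
f 23 2 25
f 28 25 9
f 23 25 28
f 4 30 16
f 30 10 31
f 16 31 5
f 30 31 16
f 4 16 14
f 16 5 15
f 14 15 3
f 16 15 14
f 4 14 21
f 14 3 20
f 21 20 7
f 14 20 21
f 4 21 26
f 21 7 27
f 26 27 9
f 21 27 26
f 4 26 30
f 26 9 33
f 30 33 10
f 26 33 30
f 5 31 19
f 31 10 32
f 19 32 6
f 31 32 19
f 3 15 39
f 15 5 40
f 39 40 12
f 15 40 39
f 7 20 36
f 20 3 35
f 36 35 11
f 20 35 36
f 9 27 28
f 27 7 24
f 28 24 8
f 27 24 28
f 10 33 29
f 33 9 25
f 29 25 2
f 33 25 29
f 44 46 43
f 47 44 43
f 43 46 45
f 45 47 43
f 44 50 46
f 48 44 47
f 48 50 44
f 46 50 45
f 49 47 45
f 45 50 49
f 49 48 47
f 50 48 49
f 52 51 55
f 52 55 53
f 53 55 56
f 53 56 54
f 55 51 57
f 55 57 56
f 56 57 58
f 56 58 54
f 57 51 59
f 57 59 58
f 58 59 60
f 58 60 54
f 59 51 61
f 59 61 60
f 60 61 62
f 60 62 54
f 61 51 63
f 61 63 62
f 62 63 64
f 62 64 54
f 63 51 65
f 63 65 64
f 64 65 66
f 64 66 54
f 65 51 67
f 65 67 66
f 66 67 68
f 66 68 54
f 67 51 69
f 67 69 68
f 68 69 70
f 68 70 54
f 69 51 71
f 69 71 70
f 70 71 72
f 70 72 54
f 71 51 52
f 71 52 72
f 72 52 53
f 72 53 54
f 74 76 73
f 77 74 73
f 73 76 75
f 75 77 73
f 74 80 76
f 78 74 77
f 78 80 74
f 76 80 75
f 79 77 75
f 75 80 79
f 79 78 77
f 80 78 79



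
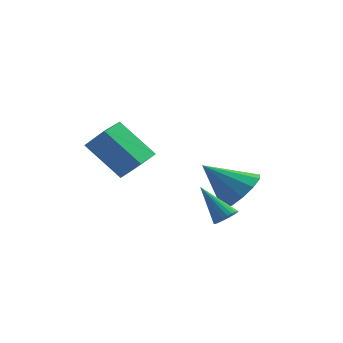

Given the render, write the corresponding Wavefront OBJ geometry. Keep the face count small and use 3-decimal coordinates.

v 1.917 0.201 0.064
v 2.563 0.665 0.808
v 0.443 0.179 1.356
v 2.29 1.125 0.505
v 1.899 1.291 0.062
v 1.513 1.111 -0.381
v 1.255 0.642 -0.682
v 1.208 0.033 -0.747
v 1.385 -0.523 -0.554
v 1.731 -0.848 -0.165
v 2.136 -0.841 0.296
v 2.471 -0.503 0.684
v 2.631 0.059 0.875
v -3.057 -4.143 4.02
v -2.28 -4.429 4.903
v -2.724 -3.106 4.062
v -1.947 -3.392 4.945
v -1.693 -4.528 2.695
v -0.916 -4.814 3.578
v -1.36 -3.491 2.737
v -0.583 -3.777 3.62
v 2.001 -4.191 0.866
v 2.347 -4.31 1.237
v 0.979 -3.589 2.014
v 2.403 -4.121 1.188
v 2.399 -3.943 1.091
v 2.334 -3.803 0.96
v 2.219 -3.721 0.814
v 2.07 -3.712 0.676
v 1.911 -3.775 0.568
v 1.765 -3.902 0.504
v 1.656 -4.072 0.496
v 1.599 -4.261 0.545
v 1.603 -4.439 0.642
v 1.668 -4.579 0.773
v 1.784 -4.66 0.919
v 1.932 -4.67 1.057
v 2.092 -4.607 1.165
v 2.237 -4.48 1.228
f 2 1 4
f 2 4 3
f 4 1 5
f 4 5 3
f 5 1 6
f 5 6 3
f 6 1 7
f 6 7 3
f 7 1 8
f 7 8 3
f 8 1 9
f 8 9 3
f 9 1 10
f 9 10 3
f 10 1 11
f 10 11 3
f 11 1 12
f 11 12 3
f 12 1 13
f 12 13 3
f 13 1 2
f 13 2 3
f 15 17 14
f 18 15 14
f 14 17 16
f 16 18 14
f 15 21 17
f 19 15 18
f 19 21 15
f 17 21 16
f 20 18 16
f 16 21 20
f 20 19 18
f 21 19 20
f 23 22 25
f 23 25 24
f 25 22 26
f 25 26 24
f 26 22 27
f 26 27 24
f 27 22 28
f 27 28 24
f 28 22 29
f 28 29 24
f 29 22 30
f 29 30 24
f 30 22 31
f 30 31 24
f 31 22 32
f 31 32 24
f 32 22 33
f 32 33 24
f 33 22 34
f 33 34 24
f 34 22 35
f 34 35 24
f 35 22 36
f 35 36 24
f 36 22 37
f 36 37 24
f 37 22 38
f 37 38 24
f 38 22 39
f 38 39 24
f 39 22 23
f 39 23 24

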